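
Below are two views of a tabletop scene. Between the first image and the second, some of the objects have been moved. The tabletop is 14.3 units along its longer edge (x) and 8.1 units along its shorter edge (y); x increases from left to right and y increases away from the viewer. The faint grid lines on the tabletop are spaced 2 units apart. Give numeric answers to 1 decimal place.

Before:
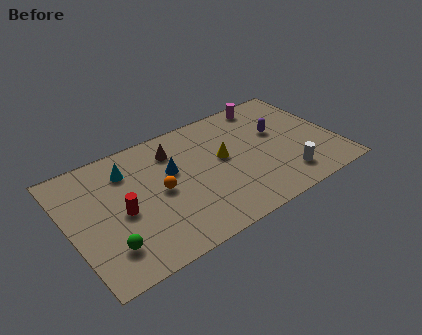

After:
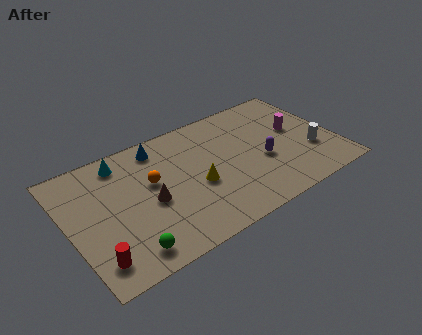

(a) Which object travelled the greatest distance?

the brown cone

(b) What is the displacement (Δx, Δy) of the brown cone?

(-1.7, -2.7)

From the two frames, the brown cone sits at roughly (5.9, 6.3) before and (4.2, 3.6) after.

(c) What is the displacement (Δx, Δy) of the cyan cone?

(-0.2, 0.7)

The cyan cone was at about (3.4, 6.2) and moved to about (3.2, 6.9).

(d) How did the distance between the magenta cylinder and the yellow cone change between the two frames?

+1.8

They were about 4.0 units apart before and 5.8 after — 1.8 units further apart.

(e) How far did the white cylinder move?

2.0

From (11.2, 1.6) to (12.9, 2.7), the white cylinder covered √(1.7² + 1.1²) ≈ 2.0 units.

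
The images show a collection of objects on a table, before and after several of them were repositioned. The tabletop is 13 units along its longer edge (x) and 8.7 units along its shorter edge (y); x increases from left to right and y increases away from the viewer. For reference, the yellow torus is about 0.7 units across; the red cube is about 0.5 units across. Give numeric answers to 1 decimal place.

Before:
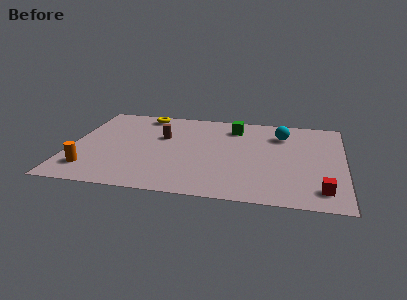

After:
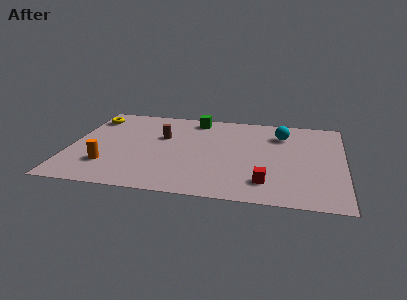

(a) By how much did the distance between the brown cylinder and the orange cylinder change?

-0.9

The distance was about 4.9 in the first image and 4.0 in the second, so they moved 0.9 units closer together.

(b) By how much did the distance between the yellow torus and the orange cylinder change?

-1.5

The distance was about 6.3 in the first image and 4.8 in the second, so they moved 1.5 units closer together.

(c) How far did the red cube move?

2.6

The red cube moved from about (12.0, 1.5) to (9.4, 1.8), a distance of √(2.6² + 0.3²) ≈ 2.6.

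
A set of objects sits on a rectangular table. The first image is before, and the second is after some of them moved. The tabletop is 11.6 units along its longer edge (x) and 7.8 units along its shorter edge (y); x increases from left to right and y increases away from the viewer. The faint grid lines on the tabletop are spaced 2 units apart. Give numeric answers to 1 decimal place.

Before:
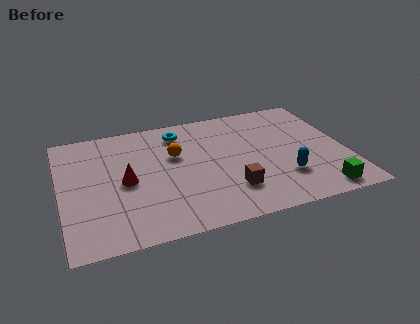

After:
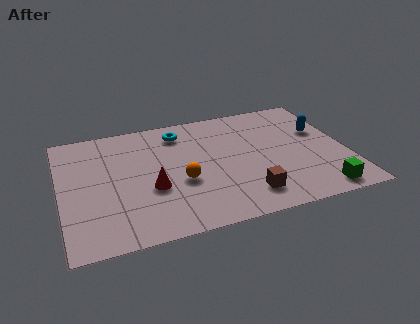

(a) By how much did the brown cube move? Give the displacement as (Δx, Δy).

(0.6, -0.5)

From the two frames, the brown cube sits at roughly (6.7, 2.0) before and (7.3, 1.5) after.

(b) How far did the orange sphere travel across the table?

1.8

The orange sphere was near (4.7, 4.9) before and (4.8, 3.1) after, so it travelled √(0.1² + 1.8²) ≈ 1.8 units.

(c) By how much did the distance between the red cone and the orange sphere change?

-1.2

The distance was about 2.4 in the first image and 1.2 in the second, so they moved 1.2 units closer together.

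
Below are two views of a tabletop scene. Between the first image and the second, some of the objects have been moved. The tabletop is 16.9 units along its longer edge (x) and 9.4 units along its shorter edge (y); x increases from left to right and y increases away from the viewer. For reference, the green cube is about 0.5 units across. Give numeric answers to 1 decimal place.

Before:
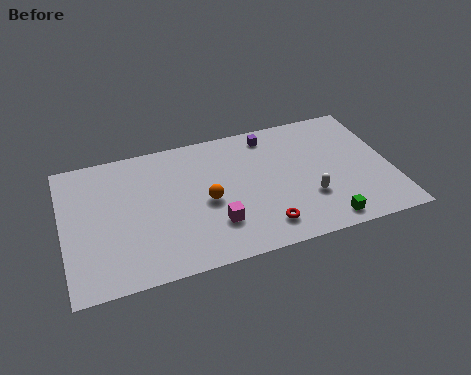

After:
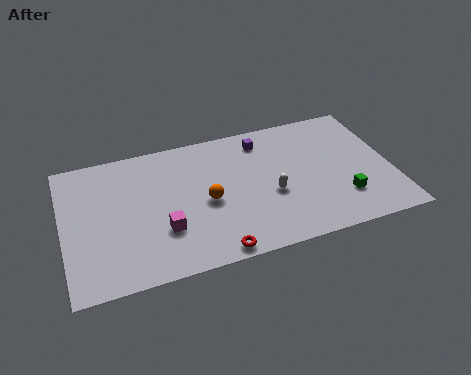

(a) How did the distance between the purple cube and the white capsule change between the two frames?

-1.3

They were about 5.3 units apart before and 4.0 after — 1.3 units closer together.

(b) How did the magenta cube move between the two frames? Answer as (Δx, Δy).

(-2.6, 0.4)

The magenta cube was at about (7.6, 2.6) and moved to about (5.0, 3.0).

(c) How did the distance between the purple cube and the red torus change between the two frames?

+1.2

They were about 6.5 units apart before and 7.7 after — 1.2 units further apart.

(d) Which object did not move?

the orange sphere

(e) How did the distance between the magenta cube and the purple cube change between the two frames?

+0.9

The distance was about 6.4 in the first image and 7.3 in the second, so they moved 0.9 units further apart.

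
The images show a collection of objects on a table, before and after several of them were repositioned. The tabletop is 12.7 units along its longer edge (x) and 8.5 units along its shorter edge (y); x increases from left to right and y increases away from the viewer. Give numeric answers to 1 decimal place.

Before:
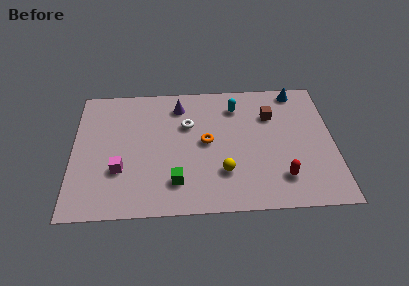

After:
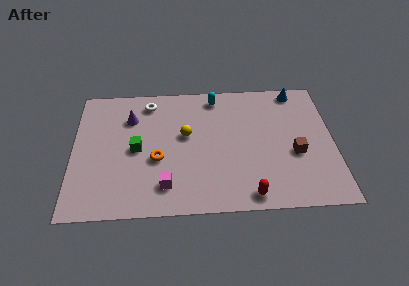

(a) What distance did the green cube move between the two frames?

2.9

The green cube moved from about (5.0, 1.9) to (3.1, 4.1), a distance of √(1.9² + 2.2²) ≈ 2.9.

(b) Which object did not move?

the blue cone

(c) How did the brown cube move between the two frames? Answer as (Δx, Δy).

(1.1, -2.6)

The brown cube started near (9.7, 6.0) and ended near (10.8, 3.4).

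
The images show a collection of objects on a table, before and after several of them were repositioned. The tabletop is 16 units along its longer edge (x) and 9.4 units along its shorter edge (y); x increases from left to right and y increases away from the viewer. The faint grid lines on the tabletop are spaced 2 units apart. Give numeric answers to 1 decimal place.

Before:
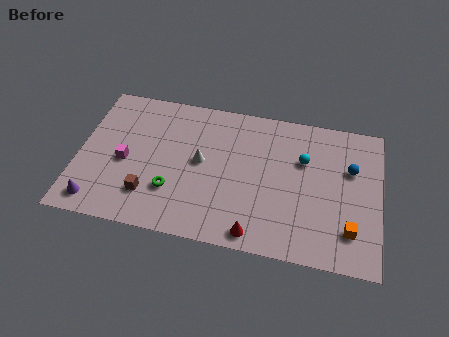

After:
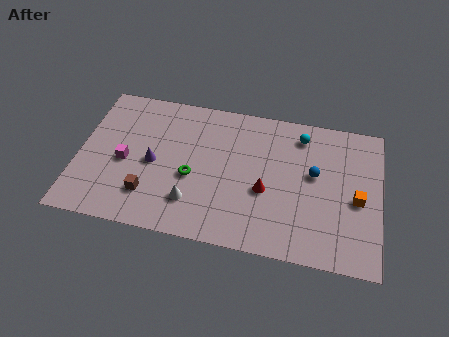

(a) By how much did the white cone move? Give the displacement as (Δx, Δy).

(-0.3, -2.7)

From the two frames, the white cone sits at roughly (6.5, 5.0) before and (6.2, 2.3) after.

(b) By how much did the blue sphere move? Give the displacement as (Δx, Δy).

(-1.9, -0.7)

The blue sphere started near (14.4, 6.1) and ended near (12.5, 5.4).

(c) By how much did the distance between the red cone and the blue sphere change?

-4.0

Before: roughly 7.0 units apart; after: 3.0. That's 4.0 units closer together.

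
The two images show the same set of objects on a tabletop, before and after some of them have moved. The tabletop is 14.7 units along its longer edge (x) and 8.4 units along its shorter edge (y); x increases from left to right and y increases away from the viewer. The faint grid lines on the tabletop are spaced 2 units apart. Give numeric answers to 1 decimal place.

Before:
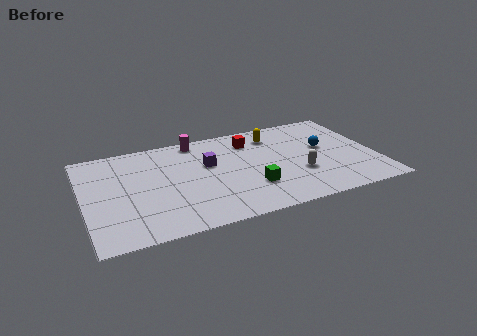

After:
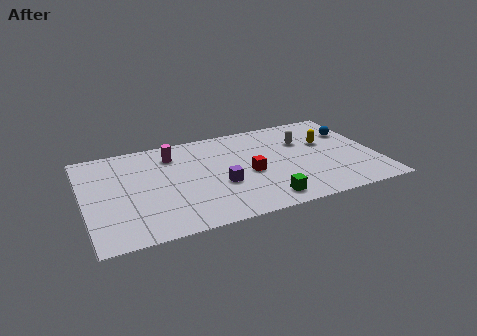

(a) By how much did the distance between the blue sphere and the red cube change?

+1.9

They were about 4.0 units apart before and 5.9 after — 1.9 units further apart.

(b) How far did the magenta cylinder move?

1.6

The magenta cylinder moved from about (5.9, 7.5) to (4.6, 6.6), a distance of √(1.3² + 0.9²) ≈ 1.6.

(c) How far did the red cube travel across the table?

2.9

From (8.6, 6.6) to (8.2, 3.7), the red cube covered √(0.4² + 2.9²) ≈ 2.9 units.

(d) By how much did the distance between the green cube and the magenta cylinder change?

+1.3

They were about 5.5 units apart before and 6.8 after — 1.3 units further apart.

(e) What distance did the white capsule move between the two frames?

2.8

The white capsule moved from about (10.7, 2.9) to (11.2, 5.7), a distance of √(0.5² + 2.8²) ≈ 2.8.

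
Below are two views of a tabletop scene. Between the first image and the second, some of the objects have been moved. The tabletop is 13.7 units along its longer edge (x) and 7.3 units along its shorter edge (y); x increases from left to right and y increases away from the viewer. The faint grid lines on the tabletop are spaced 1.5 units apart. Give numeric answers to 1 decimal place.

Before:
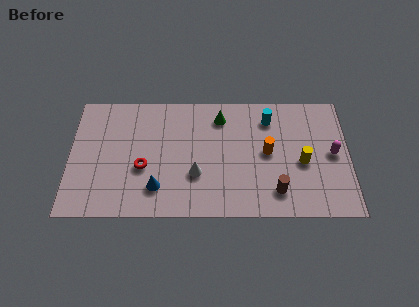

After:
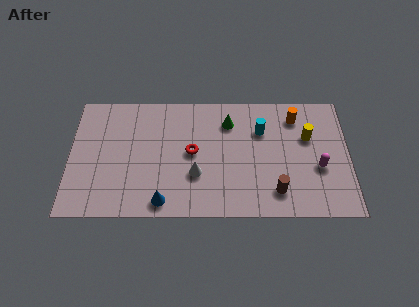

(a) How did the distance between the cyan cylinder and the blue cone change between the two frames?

-0.5

They were about 6.9 units apart before and 6.4 after — 0.5 units closer together.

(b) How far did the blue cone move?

0.9

The blue cone was near (4.3, 1.7) before and (4.6, 0.9) after, so it travelled √(0.3² + 0.8²) ≈ 0.9 units.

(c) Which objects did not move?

the brown cylinder and the white cone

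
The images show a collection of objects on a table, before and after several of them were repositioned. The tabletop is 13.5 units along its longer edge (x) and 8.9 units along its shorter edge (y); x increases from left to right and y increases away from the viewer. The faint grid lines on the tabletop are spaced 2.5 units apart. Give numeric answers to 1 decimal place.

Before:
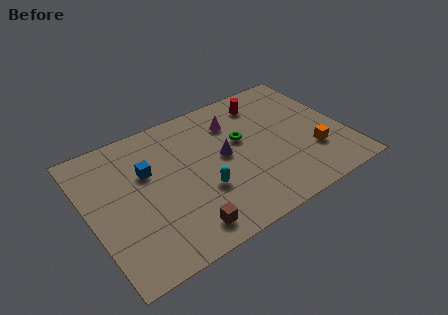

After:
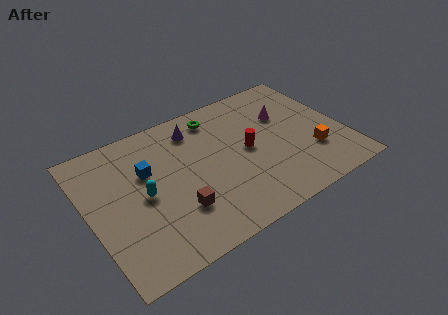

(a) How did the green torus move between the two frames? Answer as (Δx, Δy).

(-1.0, 2.2)

From the two frames, the green torus sits at roughly (8.2, 5.3) before and (7.2, 7.5) after.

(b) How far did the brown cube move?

1.3

The brown cube moved from about (4.4, 1.3) to (4.3, 2.6), a distance of √(0.1² + 1.3²) ≈ 1.3.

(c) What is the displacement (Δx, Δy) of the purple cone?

(-1.1, 2.5)

The purple cone was at about (7.1, 4.7) and moved to about (6.0, 7.2).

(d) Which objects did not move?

the blue cube and the orange cube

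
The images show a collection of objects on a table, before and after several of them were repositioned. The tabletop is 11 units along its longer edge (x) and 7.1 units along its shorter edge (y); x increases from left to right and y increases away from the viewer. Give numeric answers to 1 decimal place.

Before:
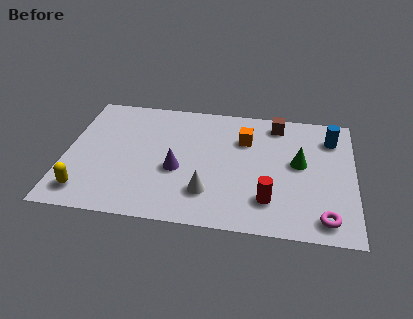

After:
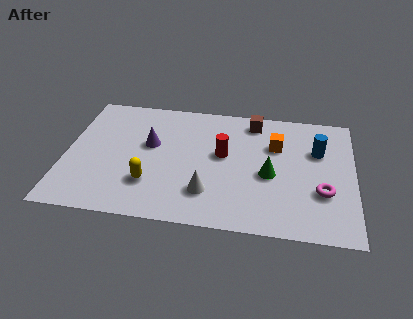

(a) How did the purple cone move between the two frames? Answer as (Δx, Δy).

(-1.1, 1.3)

The purple cone was at about (4.3, 2.9) and moved to about (3.2, 4.2).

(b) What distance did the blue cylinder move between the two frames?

0.9

From (10.1, 5.5) to (9.6, 4.7), the blue cylinder covered √(0.5² + 0.8²) ≈ 0.9 units.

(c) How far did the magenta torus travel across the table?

1.4

The magenta torus moved from about (9.9, 1.0) to (9.8, 2.4), a distance of √(0.1² + 1.4²) ≈ 1.4.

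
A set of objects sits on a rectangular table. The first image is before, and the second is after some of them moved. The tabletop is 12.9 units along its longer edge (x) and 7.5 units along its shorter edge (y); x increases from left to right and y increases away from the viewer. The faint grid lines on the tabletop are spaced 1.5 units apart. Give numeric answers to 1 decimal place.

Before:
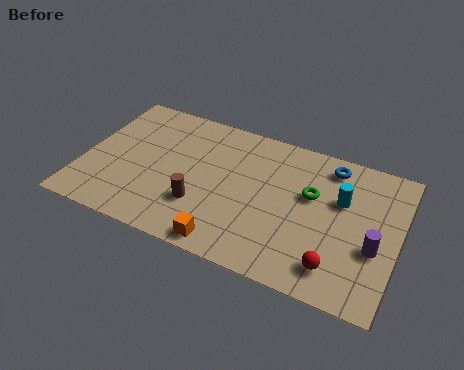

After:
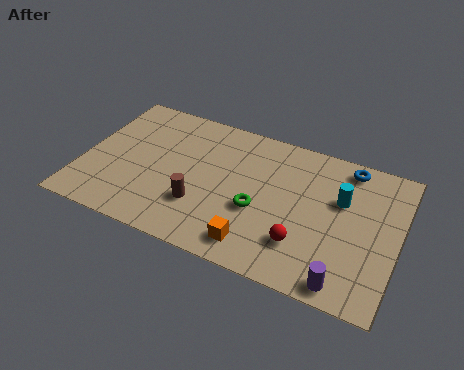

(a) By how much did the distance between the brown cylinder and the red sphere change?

-1.5

Before: roughly 5.7 units apart; after: 4.2. That's 1.5 units closer together.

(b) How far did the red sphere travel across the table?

1.5

From (10.6, 1.4) to (9.2, 2.0), the red sphere covered √(1.4² + 0.6²) ≈ 1.5 units.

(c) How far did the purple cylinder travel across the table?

2.3

The purple cylinder moved from about (12.0, 2.9) to (11.0, 0.8), a distance of √(1.0² + 2.1²) ≈ 2.3.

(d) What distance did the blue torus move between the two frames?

0.7

The blue torus moved from about (9.9, 6.4) to (10.6, 6.6), a distance of √(0.7² + 0.2²) ≈ 0.7.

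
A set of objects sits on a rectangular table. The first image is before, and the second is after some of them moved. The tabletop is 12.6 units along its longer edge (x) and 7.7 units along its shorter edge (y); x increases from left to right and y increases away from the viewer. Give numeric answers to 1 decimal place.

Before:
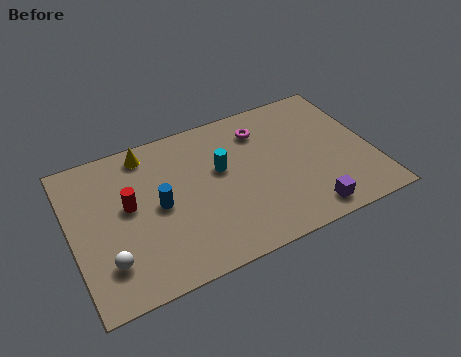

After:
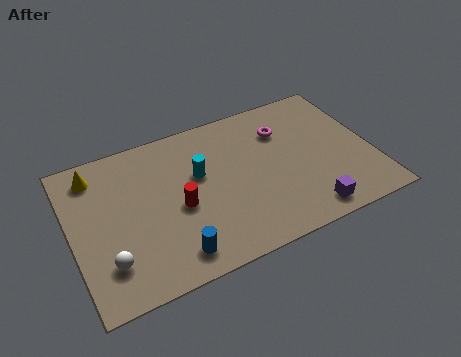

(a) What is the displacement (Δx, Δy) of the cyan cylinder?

(-0.9, 0.1)

From the two frames, the cyan cylinder sits at roughly (6.3, 4.6) before and (5.4, 4.7) after.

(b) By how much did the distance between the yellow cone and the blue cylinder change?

+3.0

Before: roughly 2.9 units apart; after: 5.9. That's 3.0 units further apart.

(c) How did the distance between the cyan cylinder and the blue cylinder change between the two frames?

+1.0

The distance was about 2.8 in the first image and 3.8 in the second, so they moved 1.0 units further apart.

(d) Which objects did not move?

the purple cube and the white sphere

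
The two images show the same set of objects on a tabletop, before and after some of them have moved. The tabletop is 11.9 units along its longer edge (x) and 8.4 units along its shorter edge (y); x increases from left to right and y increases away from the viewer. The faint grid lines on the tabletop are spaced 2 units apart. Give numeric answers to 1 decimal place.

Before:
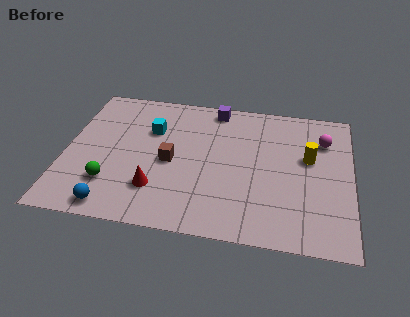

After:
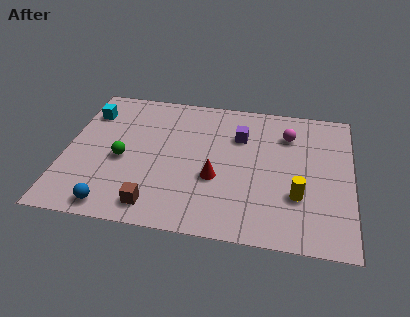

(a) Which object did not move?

the blue sphere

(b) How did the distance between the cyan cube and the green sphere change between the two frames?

-0.7

The distance was about 3.8 in the first image and 3.1 in the second, so they moved 0.7 units closer together.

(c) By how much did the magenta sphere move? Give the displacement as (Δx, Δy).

(-1.5, 0.1)

From the two frames, the magenta sphere sits at roughly (10.7, 6.2) before and (9.2, 6.3) after.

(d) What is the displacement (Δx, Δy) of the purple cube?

(1.1, -1.6)

The purple cube started near (6.1, 7.5) and ended near (7.2, 5.9).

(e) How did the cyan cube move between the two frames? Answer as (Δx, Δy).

(-2.7, 0.7)

The cyan cube started near (3.5, 5.7) and ended near (0.8, 6.4).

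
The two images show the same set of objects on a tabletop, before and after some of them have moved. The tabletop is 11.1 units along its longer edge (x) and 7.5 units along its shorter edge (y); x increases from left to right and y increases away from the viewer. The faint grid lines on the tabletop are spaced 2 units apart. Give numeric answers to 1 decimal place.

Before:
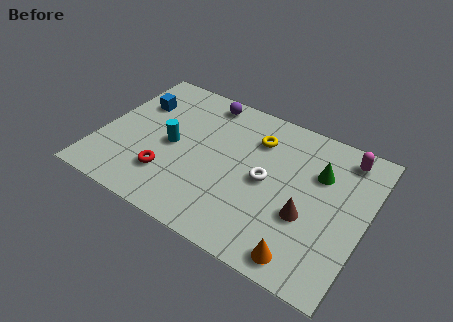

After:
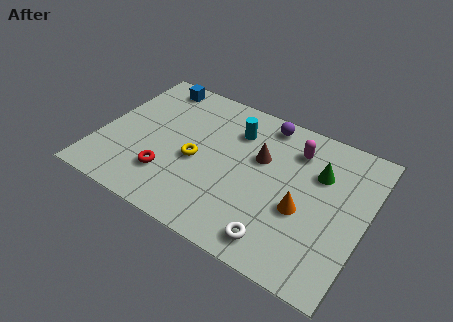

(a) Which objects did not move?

the red torus and the green cone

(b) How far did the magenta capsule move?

2.1

The magenta capsule was near (9.9, 6.4) before and (7.9, 5.8) after, so it travelled √(2.0² + 0.6²) ≈ 2.1 units.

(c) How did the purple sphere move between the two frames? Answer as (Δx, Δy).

(2.6, 0.0)

From the two frames, the purple sphere sits at roughly (3.9, 6.6) before and (6.5, 6.6) after.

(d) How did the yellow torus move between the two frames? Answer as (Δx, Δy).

(-2.2, -2.3)

From the two frames, the yellow torus sits at roughly (6.3, 5.6) before and (4.1, 3.3) after.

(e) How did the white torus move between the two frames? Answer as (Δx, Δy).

(0.9, -2.6)

From the two frames, the white torus sits at roughly (7.0, 3.7) before and (7.9, 1.1) after.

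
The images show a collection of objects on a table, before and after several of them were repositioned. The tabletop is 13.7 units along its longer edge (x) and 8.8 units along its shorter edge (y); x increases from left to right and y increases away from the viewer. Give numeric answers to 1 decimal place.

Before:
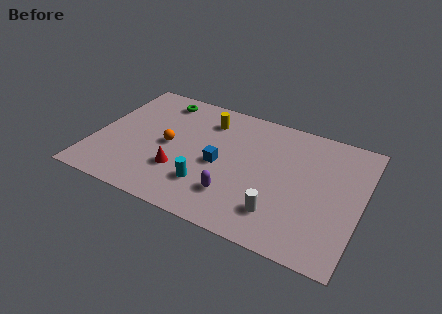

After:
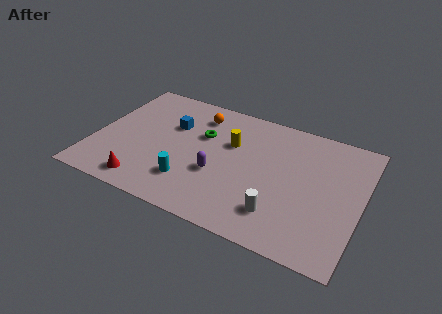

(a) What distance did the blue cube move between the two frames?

3.2

The blue cube was near (6.5, 4.0) before and (3.8, 5.8) after, so it travelled √(2.7² + 1.8²) ≈ 3.2 units.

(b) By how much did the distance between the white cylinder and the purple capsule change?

+1.2

The distance was about 2.3 in the first image and 3.5 in the second, so they moved 1.2 units further apart.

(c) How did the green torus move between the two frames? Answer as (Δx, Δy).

(2.5, -1.8)

The green torus was at about (2.9, 7.5) and moved to about (5.4, 5.7).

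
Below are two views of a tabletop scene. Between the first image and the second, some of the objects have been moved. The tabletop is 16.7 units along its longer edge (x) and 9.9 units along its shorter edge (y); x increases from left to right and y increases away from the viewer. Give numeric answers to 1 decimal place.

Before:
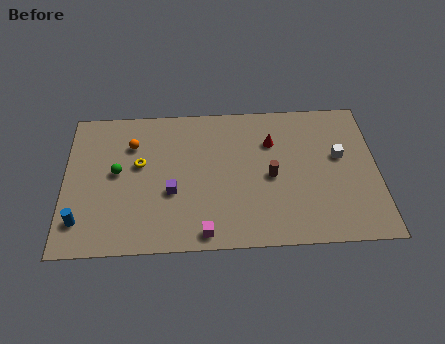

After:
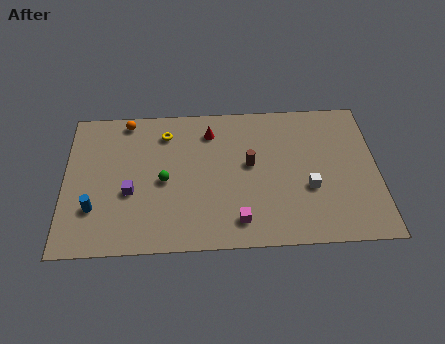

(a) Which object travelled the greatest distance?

the red cone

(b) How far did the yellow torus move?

2.5

From (4.0, 5.8) to (5.4, 7.9), the yellow torus covered √(1.4² + 2.1²) ≈ 2.5 units.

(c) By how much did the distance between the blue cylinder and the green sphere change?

+0.4

Before: roughly 3.7 units apart; after: 4.1. That's 0.4 units further apart.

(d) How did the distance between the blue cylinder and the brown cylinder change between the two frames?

-1.7

They were about 10.4 units apart before and 8.7 after — 1.7 units closer together.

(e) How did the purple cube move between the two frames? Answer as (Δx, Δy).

(-2.2, 0.1)

From the two frames, the purple cube sits at roughly (5.7, 3.8) before and (3.5, 3.9) after.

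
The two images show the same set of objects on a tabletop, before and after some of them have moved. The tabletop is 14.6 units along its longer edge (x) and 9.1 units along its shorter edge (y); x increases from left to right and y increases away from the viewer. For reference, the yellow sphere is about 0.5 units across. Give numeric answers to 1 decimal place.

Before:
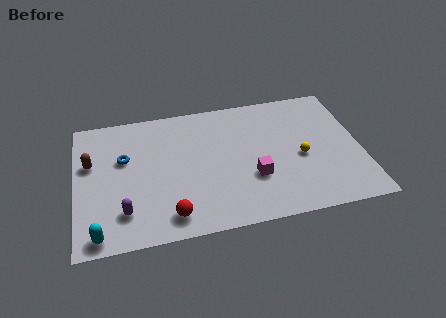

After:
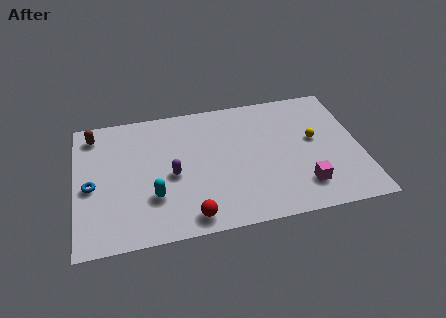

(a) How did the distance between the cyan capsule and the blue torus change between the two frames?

-1.6

They were about 5.0 units apart before and 3.4 after — 1.6 units closer together.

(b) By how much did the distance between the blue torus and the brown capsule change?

+1.9

They were about 1.7 units apart before and 3.6 after — 1.9 units further apart.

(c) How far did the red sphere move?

1.0

From (4.7, 1.4) to (5.7, 1.1), the red sphere covered √(1.0² + 0.3²) ≈ 1.0 units.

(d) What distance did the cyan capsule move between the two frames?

3.4

The cyan capsule moved from about (1.1, 0.9) to (3.9, 2.8), a distance of √(2.8² + 1.9²) ≈ 3.4.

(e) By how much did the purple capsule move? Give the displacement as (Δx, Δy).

(2.5, 2.0)

From the two frames, the purple capsule sits at roughly (2.4, 2.1) before and (4.9, 4.1) after.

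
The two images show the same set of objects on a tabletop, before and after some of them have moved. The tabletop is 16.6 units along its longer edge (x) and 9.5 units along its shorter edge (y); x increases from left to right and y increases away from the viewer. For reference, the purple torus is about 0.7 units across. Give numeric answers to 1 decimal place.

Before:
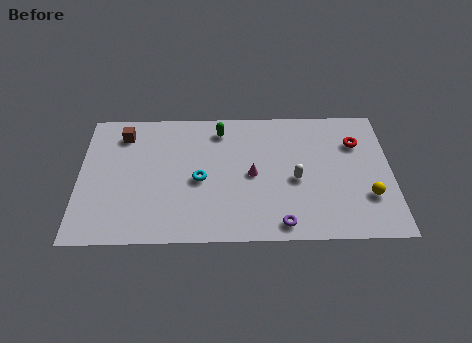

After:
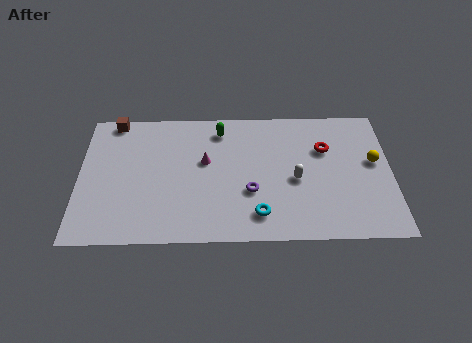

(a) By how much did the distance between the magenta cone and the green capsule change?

-1.3

They were about 3.7 units apart before and 2.4 after — 1.3 units closer together.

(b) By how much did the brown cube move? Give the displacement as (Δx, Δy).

(-0.5, 1.0)

The brown cube started near (2.3, 7.7) and ended near (1.8, 8.7).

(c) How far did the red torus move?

1.7

From (14.8, 6.8) to (13.1, 6.4), the red torus covered √(1.7² + 0.4²) ≈ 1.7 units.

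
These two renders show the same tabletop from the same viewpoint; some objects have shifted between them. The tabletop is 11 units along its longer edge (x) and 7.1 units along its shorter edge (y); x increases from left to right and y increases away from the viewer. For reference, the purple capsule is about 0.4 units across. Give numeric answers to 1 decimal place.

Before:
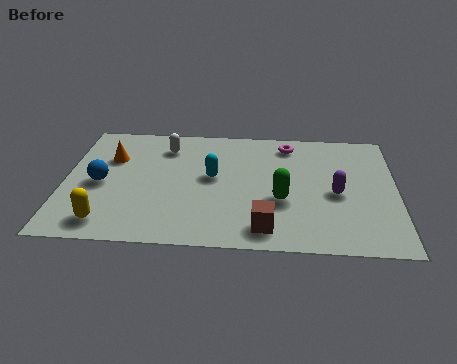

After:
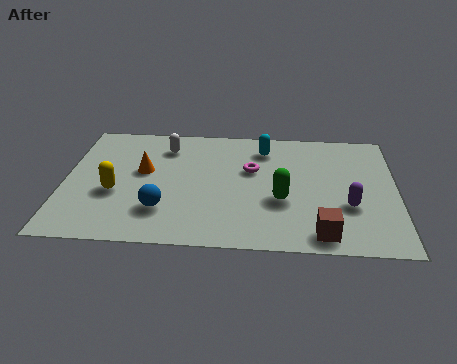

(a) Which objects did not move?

the green capsule and the white capsule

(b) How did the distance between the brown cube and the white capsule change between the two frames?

+1.4

The distance was about 5.6 in the first image and 7.0 in the second, so they moved 1.4 units further apart.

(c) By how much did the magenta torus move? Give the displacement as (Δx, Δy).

(-1.2, -1.6)

The magenta torus started near (7.4, 6.0) and ended near (6.2, 4.4).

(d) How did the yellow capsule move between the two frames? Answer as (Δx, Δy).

(0.2, 1.7)

From the two frames, the yellow capsule sits at roughly (1.5, 1.1) before and (1.7, 2.8) after.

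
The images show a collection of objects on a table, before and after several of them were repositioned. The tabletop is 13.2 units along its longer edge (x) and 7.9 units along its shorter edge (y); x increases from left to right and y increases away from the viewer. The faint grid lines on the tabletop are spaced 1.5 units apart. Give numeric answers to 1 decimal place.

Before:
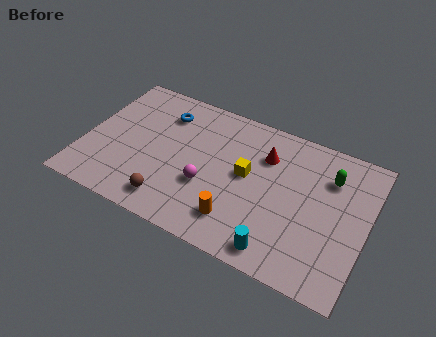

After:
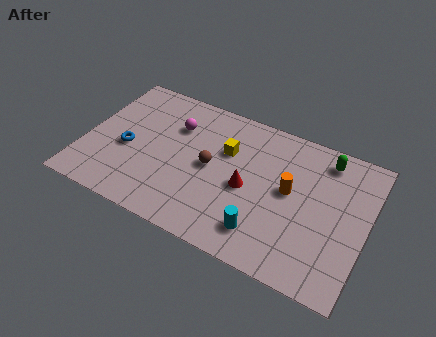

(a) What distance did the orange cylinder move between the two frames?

3.3

From (7.5, 1.7) to (9.6, 4.3), the orange cylinder covered √(2.1² + 2.6²) ≈ 3.3 units.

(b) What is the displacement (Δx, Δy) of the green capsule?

(-0.3, 0.9)

The green capsule started near (11.3, 5.8) and ended near (11.0, 6.7).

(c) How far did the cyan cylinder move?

1.0

The cyan cylinder was near (9.5, 1.0) before and (8.7, 1.6) after, so it travelled √(0.8² + 0.6²) ≈ 1.0 units.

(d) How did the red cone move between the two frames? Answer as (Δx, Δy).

(-0.6, -2.1)

From the two frames, the red cone sits at roughly (8.3, 5.7) before and (7.7, 3.6) after.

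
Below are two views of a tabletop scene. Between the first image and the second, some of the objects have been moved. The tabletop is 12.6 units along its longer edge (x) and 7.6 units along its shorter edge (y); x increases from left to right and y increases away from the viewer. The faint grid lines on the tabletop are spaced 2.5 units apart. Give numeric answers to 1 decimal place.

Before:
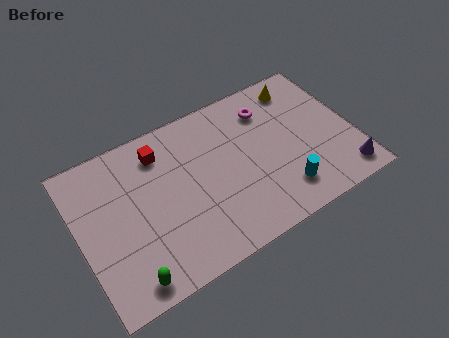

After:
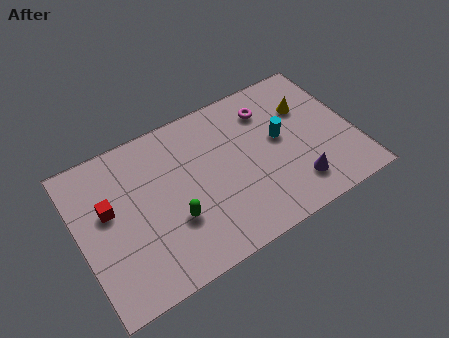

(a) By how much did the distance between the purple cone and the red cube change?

-0.6

Before: roughly 9.3 units apart; after: 8.7. That's 0.6 units closer together.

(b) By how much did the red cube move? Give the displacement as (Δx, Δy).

(-2.6, -1.6)

From the two frames, the red cube sits at roughly (4.0, 6.1) before and (1.4, 4.5) after.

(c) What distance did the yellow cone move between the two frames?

1.2

The yellow cone moved from about (10.6, 6.4) to (10.7, 5.2), a distance of √(0.1² + 1.2²) ≈ 1.2.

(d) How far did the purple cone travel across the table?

2.3

From (11.8, 1.1) to (9.6, 1.6), the purple cone covered √(2.2² + 0.5²) ≈ 2.3 units.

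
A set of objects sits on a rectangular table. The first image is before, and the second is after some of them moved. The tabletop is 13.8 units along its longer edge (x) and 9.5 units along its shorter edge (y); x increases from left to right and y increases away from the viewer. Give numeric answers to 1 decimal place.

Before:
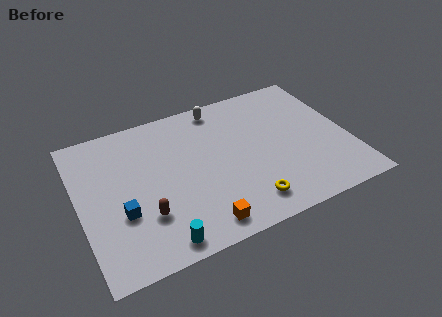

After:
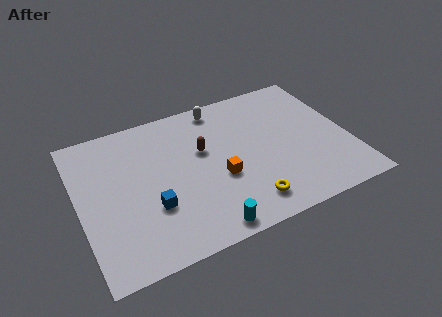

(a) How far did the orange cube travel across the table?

2.8

The orange cube moved from about (5.7, 1.2) to (7.0, 3.7), a distance of √(1.3² + 2.5²) ≈ 2.8.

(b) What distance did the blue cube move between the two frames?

1.5

The blue cube was near (2.0, 3.4) before and (3.5, 3.2) after, so it travelled √(1.5² + 0.2²) ≈ 1.5 units.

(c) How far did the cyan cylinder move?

2.3

The cyan cylinder moved from about (3.6, 1.0) to (5.9, 0.9), a distance of √(2.3² + 0.1²) ≈ 2.3.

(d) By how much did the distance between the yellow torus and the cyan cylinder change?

-2.2

They were about 4.5 units apart before and 2.3 after — 2.2 units closer together.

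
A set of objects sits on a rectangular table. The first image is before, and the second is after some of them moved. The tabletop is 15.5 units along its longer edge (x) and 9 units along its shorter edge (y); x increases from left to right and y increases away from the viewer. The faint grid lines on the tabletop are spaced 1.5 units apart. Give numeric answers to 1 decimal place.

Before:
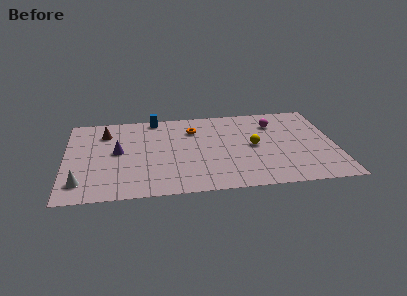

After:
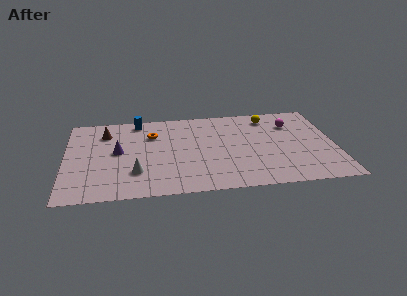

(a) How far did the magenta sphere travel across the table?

1.0

From (12.1, 6.8) to (13.1, 6.6), the magenta sphere covered √(1.0² + 0.2²) ≈ 1.0 units.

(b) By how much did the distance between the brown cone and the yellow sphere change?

+0.7

Before: roughly 8.8 units apart; after: 9.5. That's 0.7 units further apart.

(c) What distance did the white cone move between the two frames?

3.2

The white cone moved from about (0.9, 1.8) to (4.0, 2.5), a distance of √(3.1² + 0.7²) ≈ 3.2.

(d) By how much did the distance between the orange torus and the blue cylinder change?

-0.9

The distance was about 2.7 in the first image and 1.8 in the second, so they moved 0.9 units closer together.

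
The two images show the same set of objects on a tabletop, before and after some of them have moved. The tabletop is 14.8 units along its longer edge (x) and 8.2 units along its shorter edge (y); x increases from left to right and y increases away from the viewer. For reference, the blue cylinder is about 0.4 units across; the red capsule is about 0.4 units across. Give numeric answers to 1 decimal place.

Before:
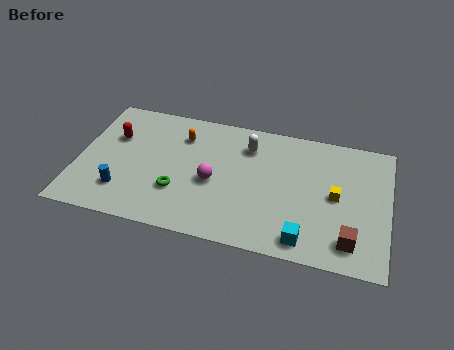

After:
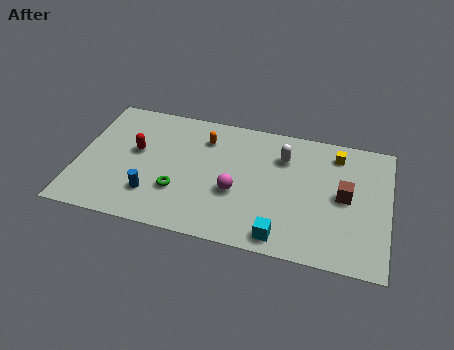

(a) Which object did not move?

the green torus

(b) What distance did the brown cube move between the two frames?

2.7

The brown cube moved from about (13.1, 1.5) to (12.7, 4.2), a distance of √(0.4² + 2.7²) ≈ 2.7.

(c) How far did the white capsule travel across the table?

1.7

The white capsule was near (8.0, 6.3) before and (9.7, 6.0) after, so it travelled √(1.7² + 0.3²) ≈ 1.7 units.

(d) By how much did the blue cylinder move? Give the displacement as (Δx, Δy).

(1.4, 0.1)

From the two frames, the blue cylinder sits at roughly (2.3, 2.0) before and (3.7, 2.1) after.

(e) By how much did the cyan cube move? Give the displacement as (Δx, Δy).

(-1.1, -0.1)

The cyan cube started near (11.0, 1.1) and ended near (9.9, 1.0).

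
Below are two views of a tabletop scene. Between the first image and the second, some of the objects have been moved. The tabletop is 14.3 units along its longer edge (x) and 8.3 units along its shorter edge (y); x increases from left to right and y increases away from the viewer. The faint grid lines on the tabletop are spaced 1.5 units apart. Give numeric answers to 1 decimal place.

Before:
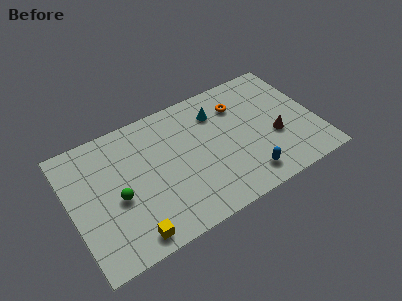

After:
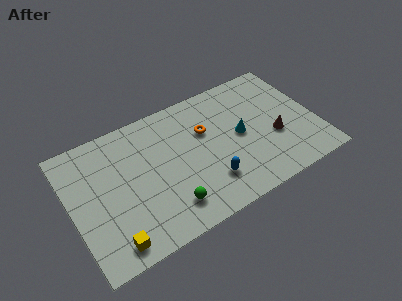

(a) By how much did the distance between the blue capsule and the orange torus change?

-1.5

Before: roughly 4.8 units apart; after: 3.3. That's 1.5 units closer together.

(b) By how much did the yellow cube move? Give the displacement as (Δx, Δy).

(-1.1, 0.1)

The yellow cube was at about (3.0, 1.0) and moved to about (1.9, 1.1).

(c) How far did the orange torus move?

2.2

The orange torus was near (10.1, 6.2) before and (8.0, 5.4) after, so it travelled √(2.1² + 0.8²) ≈ 2.2 units.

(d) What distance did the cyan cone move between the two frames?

2.4

From (8.8, 6.3) to (9.9, 4.2), the cyan cone covered √(1.1² + 2.1²) ≈ 2.4 units.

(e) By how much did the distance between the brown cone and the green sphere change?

-2.5

They were about 9.2 units apart before and 6.7 after — 2.5 units closer together.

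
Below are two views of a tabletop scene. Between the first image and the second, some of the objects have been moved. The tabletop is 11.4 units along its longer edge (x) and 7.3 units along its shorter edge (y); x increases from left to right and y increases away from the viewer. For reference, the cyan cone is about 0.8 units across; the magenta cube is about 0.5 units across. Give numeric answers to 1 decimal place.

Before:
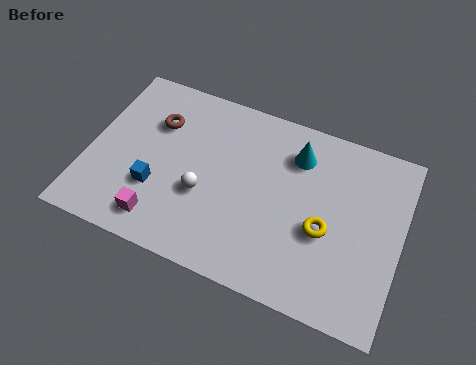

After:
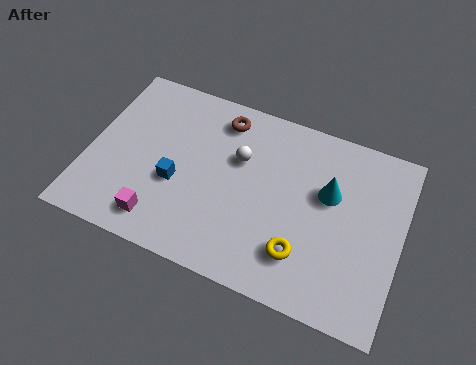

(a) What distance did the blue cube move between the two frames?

0.9

The blue cube moved from about (2.6, 2.4) to (3.3, 2.9), a distance of √(0.7² + 0.5²) ≈ 0.9.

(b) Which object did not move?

the magenta cube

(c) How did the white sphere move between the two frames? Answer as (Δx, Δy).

(1.1, 1.9)

The white sphere started near (4.3, 2.8) and ended near (5.4, 4.7).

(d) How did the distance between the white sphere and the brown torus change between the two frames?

-1.4

Before: roughly 3.0 units apart; after: 1.6. That's 1.4 units closer together.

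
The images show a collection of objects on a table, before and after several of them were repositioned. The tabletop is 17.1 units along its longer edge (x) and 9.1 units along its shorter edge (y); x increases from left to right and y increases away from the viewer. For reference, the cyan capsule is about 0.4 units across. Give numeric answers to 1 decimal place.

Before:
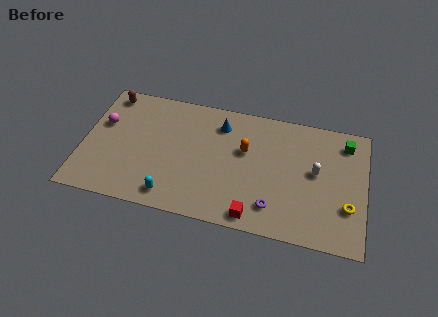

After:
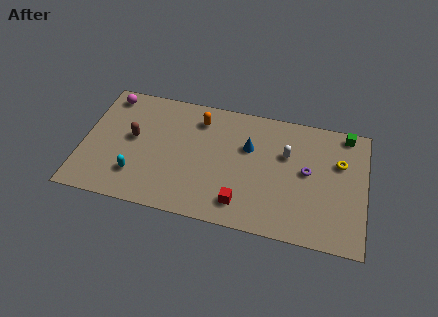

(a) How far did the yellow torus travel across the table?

3.2

The yellow torus was near (16.1, 2.9) before and (15.5, 6.0) after, so it travelled √(0.6² + 3.1²) ≈ 3.2 units.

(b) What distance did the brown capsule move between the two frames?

3.4

The brown capsule moved from about (1.3, 8.0) to (3.0, 5.0), a distance of √(1.7² + 3.0²) ≈ 3.4.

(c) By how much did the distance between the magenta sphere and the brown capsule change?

+1.1

The distance was about 2.3 in the first image and 3.4 in the second, so they moved 1.1 units further apart.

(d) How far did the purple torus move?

3.6

The purple torus moved from about (11.7, 1.9) to (13.6, 4.9), a distance of √(1.9² + 3.0²) ≈ 3.6.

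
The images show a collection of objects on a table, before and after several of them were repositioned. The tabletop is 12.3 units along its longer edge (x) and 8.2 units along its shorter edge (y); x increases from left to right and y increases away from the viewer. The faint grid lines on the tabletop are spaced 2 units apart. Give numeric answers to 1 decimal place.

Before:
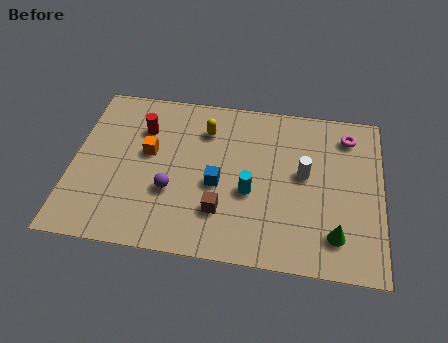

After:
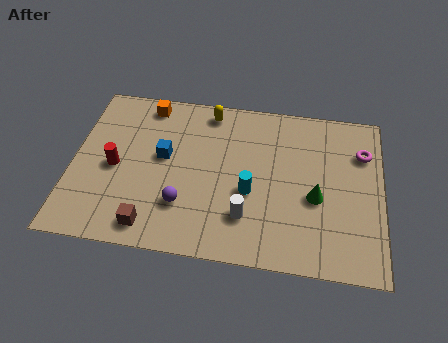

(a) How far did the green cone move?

1.9

The green cone moved from about (10.5, 1.7) to (9.7, 3.4), a distance of √(0.8² + 1.7²) ≈ 1.9.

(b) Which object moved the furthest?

the white cylinder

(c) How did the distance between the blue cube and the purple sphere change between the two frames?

+0.6

They were about 1.9 units apart before and 2.5 after — 0.6 units further apart.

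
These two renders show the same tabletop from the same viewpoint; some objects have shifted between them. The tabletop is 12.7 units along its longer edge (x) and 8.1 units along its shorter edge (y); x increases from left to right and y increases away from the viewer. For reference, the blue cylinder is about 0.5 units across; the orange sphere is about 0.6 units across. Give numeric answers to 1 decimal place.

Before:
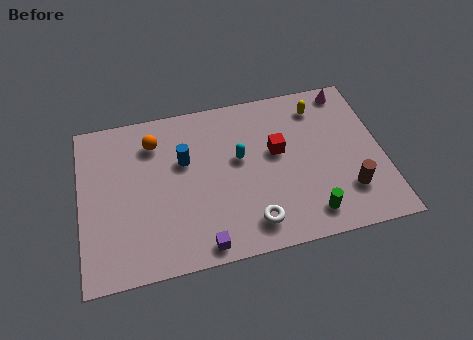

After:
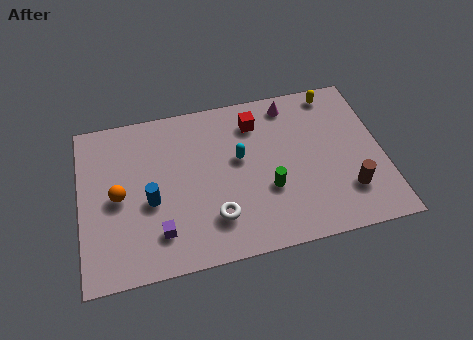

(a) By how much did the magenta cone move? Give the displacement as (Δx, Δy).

(-2.5, -0.2)

The magenta cone started near (11.5, 7.2) and ended near (9.0, 7.0).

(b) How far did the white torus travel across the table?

1.6

The white torus moved from about (7.0, 1.4) to (5.5, 2.0), a distance of √(1.5² + 0.6²) ≈ 1.6.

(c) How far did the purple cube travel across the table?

2.0

The purple cube was near (4.9, 0.8) before and (3.2, 1.8) after, so it travelled √(1.7² + 1.0²) ≈ 2.0 units.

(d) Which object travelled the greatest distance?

the orange sphere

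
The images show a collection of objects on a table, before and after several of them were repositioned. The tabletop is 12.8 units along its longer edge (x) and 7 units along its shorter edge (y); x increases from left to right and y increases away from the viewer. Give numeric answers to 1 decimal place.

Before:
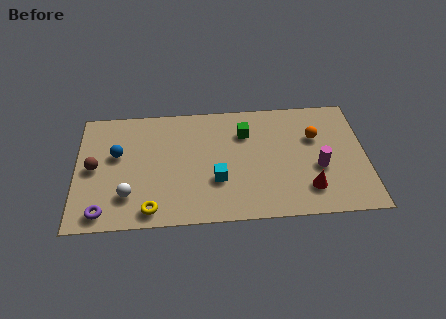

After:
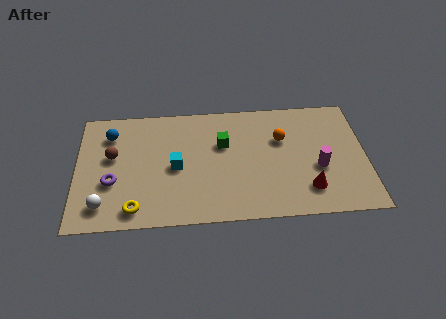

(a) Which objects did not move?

the red cone and the magenta cylinder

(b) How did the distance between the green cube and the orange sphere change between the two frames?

-0.5

The distance was about 3.1 in the first image and 2.6 in the second, so they moved 0.5 units closer together.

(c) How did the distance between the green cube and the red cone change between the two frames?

+0.3

The distance was about 4.4 in the first image and 4.7 in the second, so they moved 0.3 units further apart.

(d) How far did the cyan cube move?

2.0

From (6.2, 2.4) to (4.4, 3.3), the cyan cube covered √(1.8² + 0.9²) ≈ 2.0 units.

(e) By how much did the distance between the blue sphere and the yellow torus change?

+0.9

Before: roughly 3.6 units apart; after: 4.5. That's 0.9 units further apart.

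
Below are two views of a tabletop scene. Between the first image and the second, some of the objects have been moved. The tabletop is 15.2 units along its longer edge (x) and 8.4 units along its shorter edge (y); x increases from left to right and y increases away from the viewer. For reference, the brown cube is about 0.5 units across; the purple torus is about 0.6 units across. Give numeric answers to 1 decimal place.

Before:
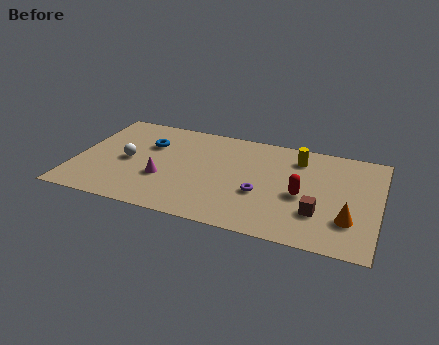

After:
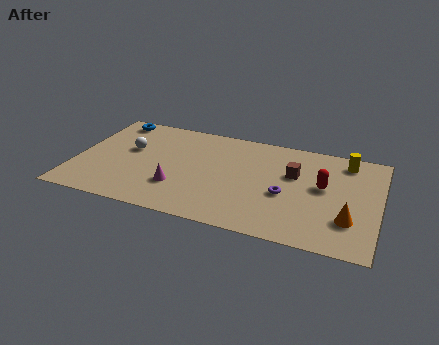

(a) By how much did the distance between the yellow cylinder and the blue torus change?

+4.3

They were about 7.6 units apart before and 11.9 after — 4.3 units further apart.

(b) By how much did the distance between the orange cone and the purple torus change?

-1.1

The distance was about 4.5 in the first image and 3.4 in the second, so they moved 1.1 units closer together.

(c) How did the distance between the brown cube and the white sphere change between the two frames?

-1.5

Before: roughly 9.8 units apart; after: 8.3. That's 1.5 units closer together.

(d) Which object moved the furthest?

the brown cube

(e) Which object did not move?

the orange cone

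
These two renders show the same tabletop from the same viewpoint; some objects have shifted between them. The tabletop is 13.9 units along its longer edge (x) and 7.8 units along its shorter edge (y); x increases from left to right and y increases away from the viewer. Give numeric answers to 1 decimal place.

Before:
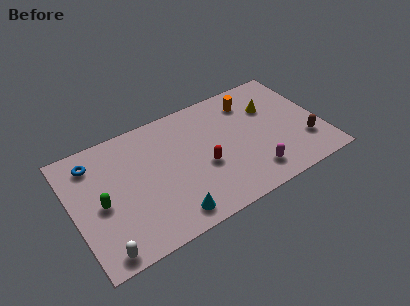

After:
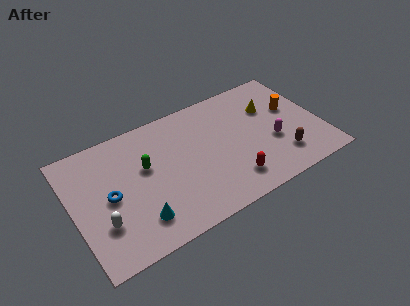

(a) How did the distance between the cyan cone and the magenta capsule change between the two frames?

+3.2

The distance was about 4.7 in the first image and 7.9 in the second, so they moved 3.2 units further apart.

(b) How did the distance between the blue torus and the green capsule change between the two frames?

-0.4

The distance was about 2.7 in the first image and 2.3 in the second, so they moved 0.4 units closer together.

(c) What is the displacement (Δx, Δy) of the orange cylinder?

(2.2, -1.5)

The orange cylinder was at about (10.3, 6.2) and moved to about (12.5, 4.7).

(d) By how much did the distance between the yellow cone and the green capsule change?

-2.7

Before: roughly 9.9 units apart; after: 7.2. That's 2.7 units closer together.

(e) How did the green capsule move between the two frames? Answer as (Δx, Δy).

(2.6, 1.1)

The green capsule was at about (1.5, 3.6) and moved to about (4.1, 4.7).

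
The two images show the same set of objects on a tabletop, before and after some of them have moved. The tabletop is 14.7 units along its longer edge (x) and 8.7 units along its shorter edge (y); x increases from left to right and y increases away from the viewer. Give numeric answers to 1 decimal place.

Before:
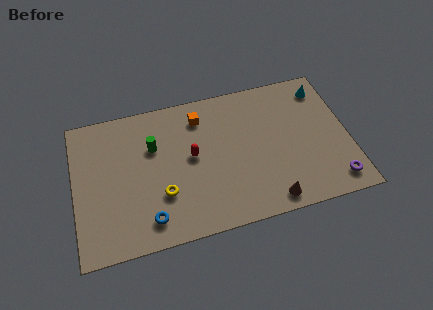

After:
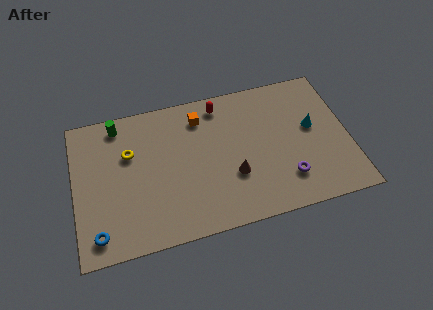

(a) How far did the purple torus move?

2.6

From (13.7, 1.3) to (11.2, 2.1), the purple torus covered √(2.5² + 0.8²) ≈ 2.6 units.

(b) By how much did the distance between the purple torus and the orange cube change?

-2.4

They were about 8.9 units apart before and 6.5 after — 2.4 units closer together.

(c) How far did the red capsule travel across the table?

3.3

From (6.3, 4.7) to (8.0, 7.5), the red capsule covered √(1.7² + 2.8²) ≈ 3.3 units.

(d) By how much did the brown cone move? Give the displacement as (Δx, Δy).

(-1.8, 2.0)

The brown cone started near (10.2, 1.0) and ended near (8.4, 3.0).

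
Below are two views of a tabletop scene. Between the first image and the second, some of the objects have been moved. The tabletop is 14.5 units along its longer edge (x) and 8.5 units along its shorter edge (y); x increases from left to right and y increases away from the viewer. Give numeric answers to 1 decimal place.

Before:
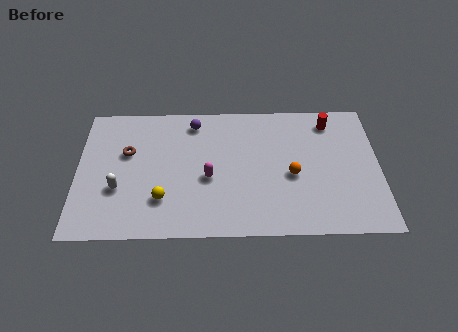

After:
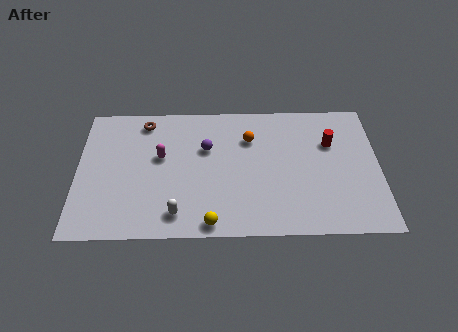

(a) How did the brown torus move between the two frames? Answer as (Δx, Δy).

(0.8, 2.0)

The brown torus was at about (2.4, 5.3) and moved to about (3.2, 7.3).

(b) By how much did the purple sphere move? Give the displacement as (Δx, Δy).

(0.6, -1.7)

From the two frames, the purple sphere sits at roughly (5.6, 7.2) before and (6.2, 5.5) after.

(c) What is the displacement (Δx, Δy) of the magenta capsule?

(-2.3, 1.4)

The magenta capsule was at about (6.3, 3.6) and moved to about (4.0, 5.0).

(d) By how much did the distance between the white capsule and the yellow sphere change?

-0.5

Before: roughly 2.2 units apart; after: 1.7. That's 0.5 units closer together.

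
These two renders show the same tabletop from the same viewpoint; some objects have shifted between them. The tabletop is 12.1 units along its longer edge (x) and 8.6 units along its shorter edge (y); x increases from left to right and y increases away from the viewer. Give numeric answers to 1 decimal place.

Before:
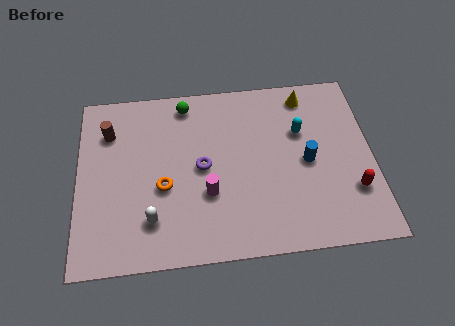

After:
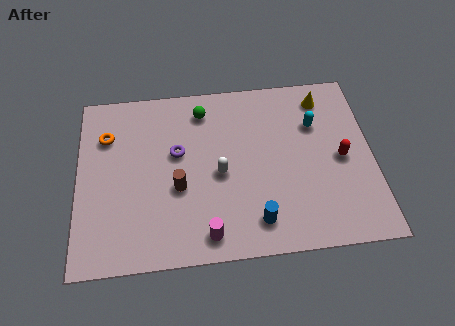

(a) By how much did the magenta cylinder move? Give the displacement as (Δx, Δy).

(-0.1, -1.9)

The magenta cylinder started near (5.3, 3.0) and ended near (5.2, 1.1).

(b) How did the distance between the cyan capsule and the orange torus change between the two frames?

+2.5

The distance was about 6.1 in the first image and 8.6 in the second, so they moved 2.5 units further apart.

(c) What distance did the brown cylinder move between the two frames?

4.1

The brown cylinder moved from about (1.3, 6.4) to (4.1, 3.4), a distance of √(2.8² + 3.0²) ≈ 4.1.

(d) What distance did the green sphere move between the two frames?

0.8

The green sphere moved from about (4.5, 7.5) to (5.2, 7.1), a distance of √(0.7² + 0.4²) ≈ 0.8.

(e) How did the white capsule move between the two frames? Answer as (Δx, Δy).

(2.8, 1.9)

From the two frames, the white capsule sits at roughly (3.0, 2.0) before and (5.8, 3.9) after.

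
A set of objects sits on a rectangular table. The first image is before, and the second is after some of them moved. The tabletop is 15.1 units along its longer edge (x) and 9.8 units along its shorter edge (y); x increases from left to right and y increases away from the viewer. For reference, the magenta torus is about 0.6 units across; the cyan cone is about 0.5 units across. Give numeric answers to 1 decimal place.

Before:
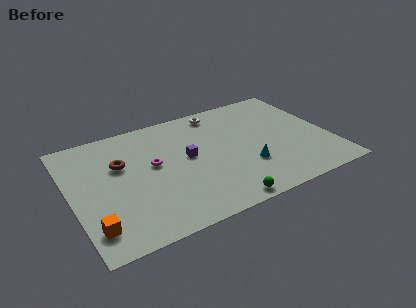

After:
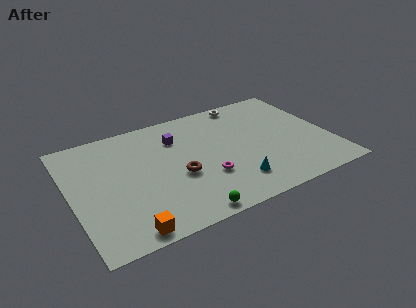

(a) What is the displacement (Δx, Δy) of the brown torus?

(3.1, -2.3)

The brown torus was at about (3.0, 6.3) and moved to about (6.1, 4.0).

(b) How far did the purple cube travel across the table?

1.9

From (6.8, 5.3) to (6.4, 7.2), the purple cube covered √(0.4² + 1.9²) ≈ 1.9 units.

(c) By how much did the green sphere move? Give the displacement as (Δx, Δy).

(-2.0, 0.0)

The green sphere started near (8.1, 0.8) and ended near (6.1, 0.8).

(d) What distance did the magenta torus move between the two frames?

3.6

The magenta torus moved from about (4.8, 5.5) to (7.6, 3.2), a distance of √(2.8² + 2.3²) ≈ 3.6.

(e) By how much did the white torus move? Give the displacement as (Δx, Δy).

(1.7, 0.3)

The white torus started near (9.1, 8.6) and ended near (10.8, 8.9).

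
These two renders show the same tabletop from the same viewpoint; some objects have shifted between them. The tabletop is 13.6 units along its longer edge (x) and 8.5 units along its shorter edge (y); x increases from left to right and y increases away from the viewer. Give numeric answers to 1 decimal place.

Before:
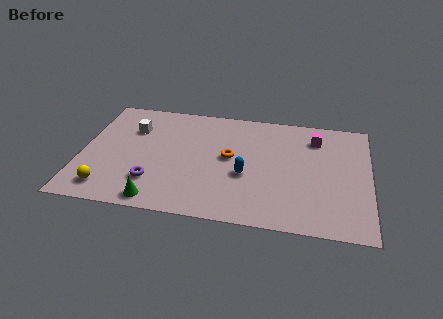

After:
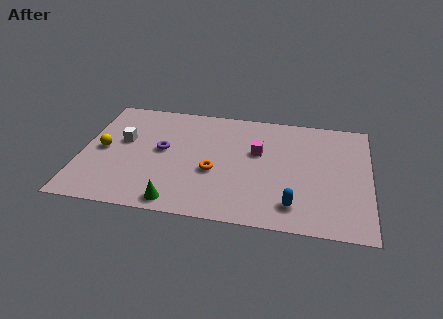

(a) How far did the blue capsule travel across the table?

2.9

The blue capsule was near (7.8, 3.4) before and (10.1, 1.6) after, so it travelled √(2.3² + 1.8²) ≈ 2.9 units.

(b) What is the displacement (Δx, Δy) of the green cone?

(0.9, 0.0)

The green cone started near (3.8, 0.9) and ended near (4.7, 0.9).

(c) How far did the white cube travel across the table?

1.1

The white cube moved from about (2.3, 6.0) to (1.9, 5.0), a distance of √(0.4² + 1.0²) ≈ 1.1.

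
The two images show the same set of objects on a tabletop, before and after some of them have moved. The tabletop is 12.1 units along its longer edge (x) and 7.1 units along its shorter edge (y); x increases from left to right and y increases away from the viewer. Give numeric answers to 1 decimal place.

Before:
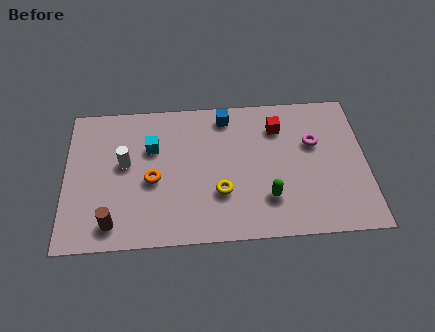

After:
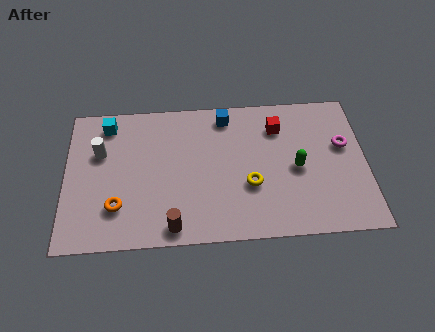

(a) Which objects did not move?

the red cube and the blue cube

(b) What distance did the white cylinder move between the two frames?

1.2

The white cylinder was near (2.4, 4.0) before and (1.4, 4.6) after, so it travelled √(1.0² + 0.6²) ≈ 1.2 units.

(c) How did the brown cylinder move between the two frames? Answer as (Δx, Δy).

(2.4, -0.3)

The brown cylinder started near (1.9, 1.1) and ended near (4.3, 0.8).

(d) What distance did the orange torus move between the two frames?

1.8

From (3.5, 3.1) to (2.1, 1.9), the orange torus covered √(1.4² + 1.2²) ≈ 1.8 units.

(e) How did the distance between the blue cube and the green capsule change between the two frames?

-0.5

Before: roughly 4.5 units apart; after: 4.0. That's 0.5 units closer together.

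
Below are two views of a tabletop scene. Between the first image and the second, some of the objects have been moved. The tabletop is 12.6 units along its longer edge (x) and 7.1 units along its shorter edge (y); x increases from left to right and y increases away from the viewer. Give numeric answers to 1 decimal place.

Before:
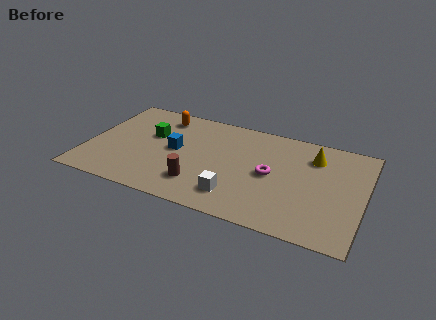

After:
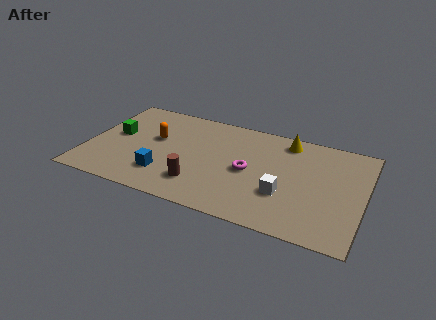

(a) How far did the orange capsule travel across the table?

1.7

From (3.1, 5.9) to (3.0, 4.2), the orange capsule covered √(0.1² + 1.7²) ≈ 1.7 units.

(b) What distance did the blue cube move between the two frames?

1.9

From (4.0, 3.7) to (3.7, 1.8), the blue cube covered √(0.3² + 1.9²) ≈ 1.9 units.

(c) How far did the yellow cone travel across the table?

1.5

From (10.2, 5.4) to (8.9, 6.1), the yellow cone covered √(1.3² + 0.7²) ≈ 1.5 units.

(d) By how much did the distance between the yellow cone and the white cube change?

-1.3

Before: roughly 5.0 units apart; after: 3.7. That's 1.3 units closer together.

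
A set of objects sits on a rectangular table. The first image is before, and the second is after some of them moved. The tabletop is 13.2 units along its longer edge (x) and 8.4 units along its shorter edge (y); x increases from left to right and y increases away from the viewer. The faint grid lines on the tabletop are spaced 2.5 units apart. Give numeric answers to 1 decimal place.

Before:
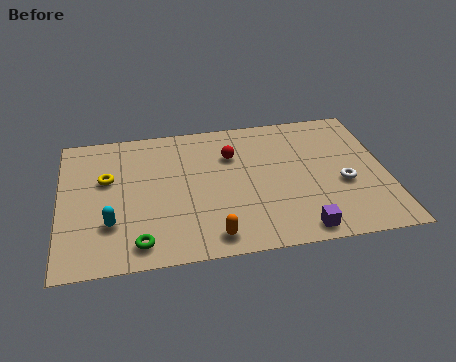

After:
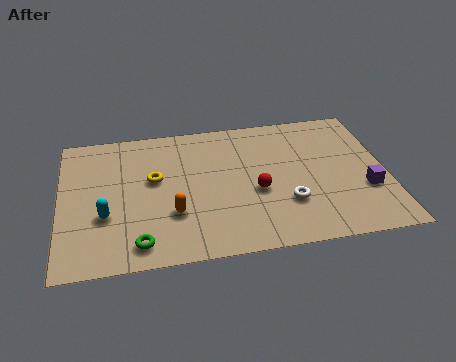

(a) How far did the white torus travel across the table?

2.4

The white torus moved from about (11.4, 3.4) to (9.1, 2.6), a distance of √(2.3² + 0.8²) ≈ 2.4.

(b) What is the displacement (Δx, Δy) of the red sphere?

(0.9, -2.4)

The red sphere was at about (7.0, 5.9) and moved to about (7.9, 3.5).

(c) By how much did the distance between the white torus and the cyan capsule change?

-2.1

They were about 9.4 units apart before and 7.3 after — 2.1 units closer together.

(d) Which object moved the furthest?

the purple cube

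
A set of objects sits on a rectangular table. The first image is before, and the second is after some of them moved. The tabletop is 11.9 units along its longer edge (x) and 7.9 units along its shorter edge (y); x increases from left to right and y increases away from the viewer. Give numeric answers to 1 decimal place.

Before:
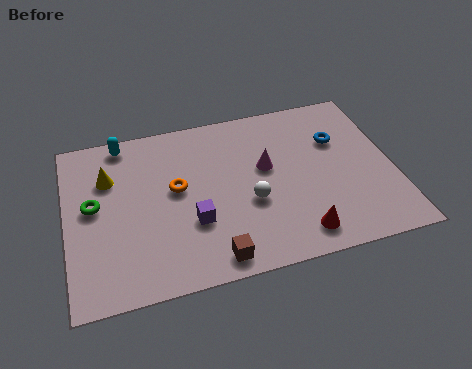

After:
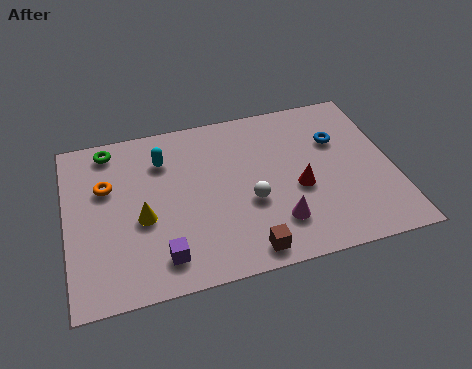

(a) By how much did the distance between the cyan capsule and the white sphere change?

-1.8

Before: roughly 5.9 units apart; after: 4.1. That's 1.8 units closer together.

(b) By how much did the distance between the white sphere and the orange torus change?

+2.6

They were about 2.9 units apart before and 5.5 after — 2.6 units further apart.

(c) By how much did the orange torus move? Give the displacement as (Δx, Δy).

(-2.5, 0.7)

From the two frames, the orange torus sits at roughly (4.0, 4.4) before and (1.5, 5.1) after.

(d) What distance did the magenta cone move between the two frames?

2.7

The magenta cone moved from about (7.3, 4.6) to (7.5, 1.9), a distance of √(0.2² + 2.7²) ≈ 2.7.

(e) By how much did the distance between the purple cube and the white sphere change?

+1.6

They were about 2.1 units apart before and 3.7 after — 1.6 units further apart.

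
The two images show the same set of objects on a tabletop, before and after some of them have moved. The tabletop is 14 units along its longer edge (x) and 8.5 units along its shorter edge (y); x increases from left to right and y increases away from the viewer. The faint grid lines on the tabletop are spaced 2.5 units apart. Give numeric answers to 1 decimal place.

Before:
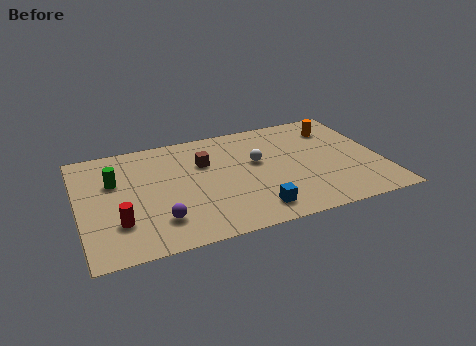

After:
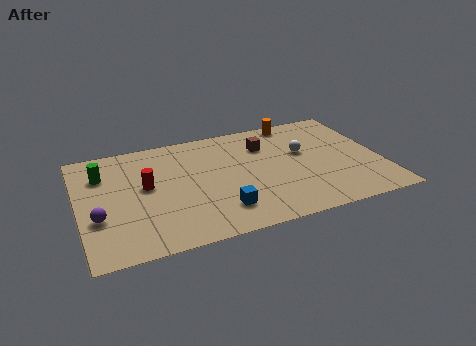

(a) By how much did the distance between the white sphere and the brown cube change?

-0.5

The distance was about 2.5 in the first image and 2.0 in the second, so they moved 0.5 units closer together.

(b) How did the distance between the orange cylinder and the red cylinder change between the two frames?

-3.4

Before: roughly 11.3 units apart; after: 7.9. That's 3.4 units closer together.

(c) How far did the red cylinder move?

2.7

The red cylinder was near (1.7, 2.4) before and (3.1, 4.7) after, so it travelled √(1.4² + 2.3²) ≈ 2.7 units.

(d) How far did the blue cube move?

1.6

The blue cube moved from about (7.8, 1.4) to (6.3, 1.9), a distance of √(1.5² + 0.5²) ≈ 1.6.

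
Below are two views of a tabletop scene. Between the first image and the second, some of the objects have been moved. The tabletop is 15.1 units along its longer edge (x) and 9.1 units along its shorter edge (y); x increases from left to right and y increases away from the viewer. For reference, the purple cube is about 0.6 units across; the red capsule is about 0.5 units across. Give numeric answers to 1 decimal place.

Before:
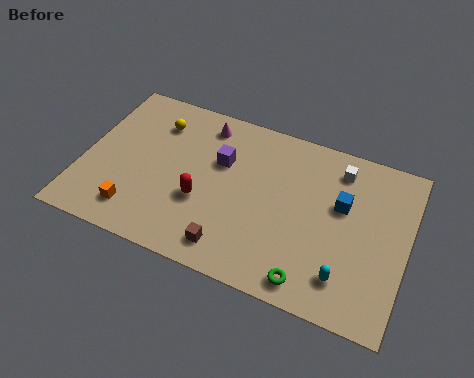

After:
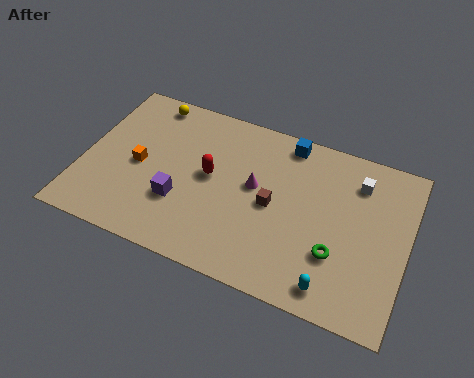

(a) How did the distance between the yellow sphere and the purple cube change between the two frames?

+2.1

Before: roughly 3.4 units apart; after: 5.5. That's 2.1 units further apart.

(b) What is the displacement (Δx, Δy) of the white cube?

(0.9, -0.4)

The white cube was at about (11.7, 7.5) and moved to about (12.6, 7.1).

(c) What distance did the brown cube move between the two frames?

3.4

The brown cube moved from about (7.3, 1.4) to (8.9, 4.4), a distance of √(1.6² + 3.0²) ≈ 3.4.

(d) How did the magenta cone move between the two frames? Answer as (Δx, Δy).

(2.7, -2.6)

The magenta cone was at about (5.3, 7.7) and moved to about (8.0, 5.1).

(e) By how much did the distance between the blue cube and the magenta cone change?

-3.8

The distance was about 7.0 in the first image and 3.2 in the second, so they moved 3.8 units closer together.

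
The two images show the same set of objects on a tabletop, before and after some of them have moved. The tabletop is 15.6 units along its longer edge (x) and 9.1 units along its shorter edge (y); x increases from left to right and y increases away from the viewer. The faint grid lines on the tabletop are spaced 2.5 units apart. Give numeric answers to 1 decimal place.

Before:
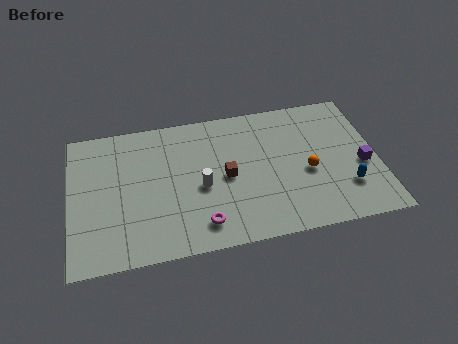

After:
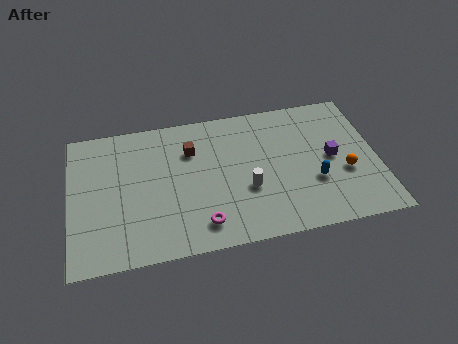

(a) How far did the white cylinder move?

2.4

The white cylinder moved from about (6.6, 4.0) to (8.9, 3.4), a distance of √(2.3² + 0.6²) ≈ 2.4.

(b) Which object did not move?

the magenta torus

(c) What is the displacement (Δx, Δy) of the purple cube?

(-1.5, 0.8)

The purple cube started near (14.8, 3.8) and ended near (13.3, 4.6).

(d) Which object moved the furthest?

the brown cube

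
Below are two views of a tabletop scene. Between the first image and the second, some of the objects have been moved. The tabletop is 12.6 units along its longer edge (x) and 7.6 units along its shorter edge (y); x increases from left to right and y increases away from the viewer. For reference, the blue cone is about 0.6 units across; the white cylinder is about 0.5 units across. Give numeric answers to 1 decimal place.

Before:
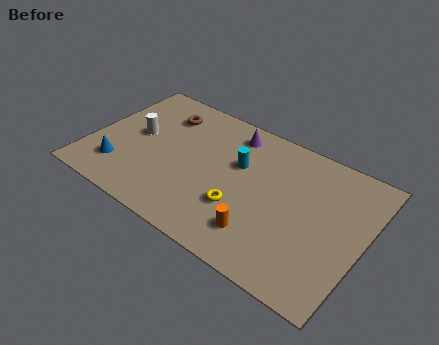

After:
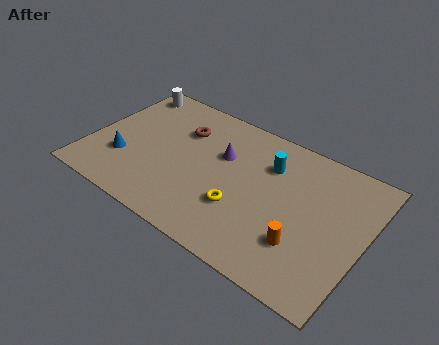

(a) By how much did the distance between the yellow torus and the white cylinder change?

+2.0

They were about 5.4 units apart before and 7.4 after — 2.0 units further apart.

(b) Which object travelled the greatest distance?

the white cylinder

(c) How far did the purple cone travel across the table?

1.5

The purple cone moved from about (6.1, 6.4) to (5.9, 4.9), a distance of √(0.2² + 1.5²) ≈ 1.5.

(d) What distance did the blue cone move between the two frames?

0.6

The blue cone was near (1.6, 1.8) before and (1.7, 2.4) after, so it travelled √(0.1² + 0.6²) ≈ 0.6 units.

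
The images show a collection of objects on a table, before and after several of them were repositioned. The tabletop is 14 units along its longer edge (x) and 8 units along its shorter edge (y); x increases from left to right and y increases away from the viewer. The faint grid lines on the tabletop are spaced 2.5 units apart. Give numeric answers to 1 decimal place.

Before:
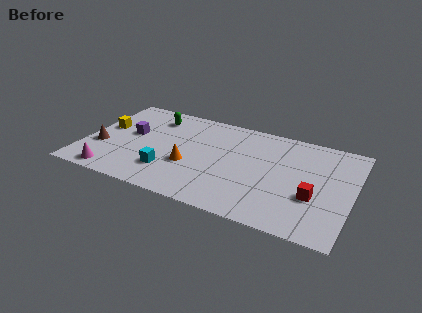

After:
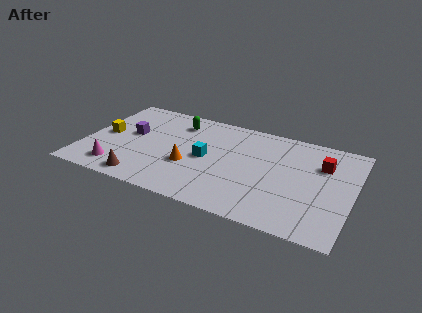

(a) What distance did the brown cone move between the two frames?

3.1

The brown cone was near (0.9, 2.9) before and (3.4, 1.0) after, so it travelled √(2.5² + 1.9²) ≈ 3.1 units.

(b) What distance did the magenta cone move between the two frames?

0.5

The magenta cone moved from about (1.8, 0.9) to (2.0, 1.4), a distance of √(0.2² + 0.5²) ≈ 0.5.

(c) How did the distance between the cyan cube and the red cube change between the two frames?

-1.4

They were about 7.5 units apart before and 6.1 after — 1.4 units closer together.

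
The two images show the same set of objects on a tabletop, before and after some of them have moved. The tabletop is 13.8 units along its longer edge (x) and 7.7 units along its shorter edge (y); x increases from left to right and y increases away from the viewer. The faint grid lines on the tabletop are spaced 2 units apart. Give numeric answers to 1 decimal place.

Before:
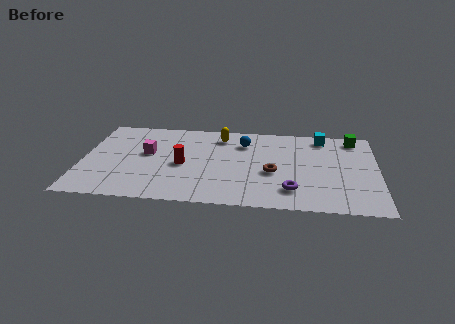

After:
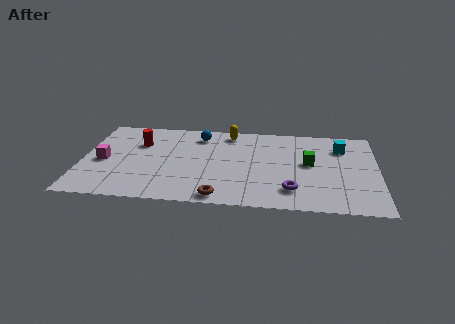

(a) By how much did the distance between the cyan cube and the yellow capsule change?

+0.6

Before: roughly 4.8 units apart; after: 5.4. That's 0.6 units further apart.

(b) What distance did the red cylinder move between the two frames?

2.8

The red cylinder was near (4.7, 3.5) before and (2.6, 5.3) after, so it travelled √(2.1² + 1.8²) ≈ 2.8 units.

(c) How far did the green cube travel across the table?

3.3

From (12.7, 6.7) to (10.6, 4.2), the green cube covered √(2.1² + 2.5²) ≈ 3.3 units.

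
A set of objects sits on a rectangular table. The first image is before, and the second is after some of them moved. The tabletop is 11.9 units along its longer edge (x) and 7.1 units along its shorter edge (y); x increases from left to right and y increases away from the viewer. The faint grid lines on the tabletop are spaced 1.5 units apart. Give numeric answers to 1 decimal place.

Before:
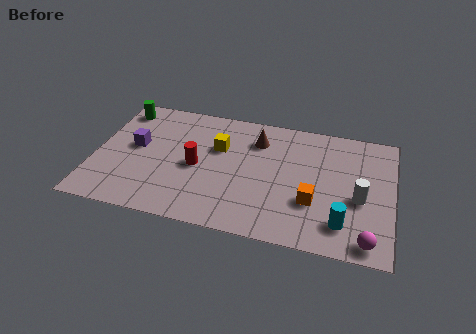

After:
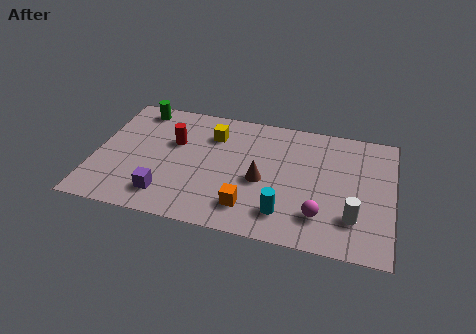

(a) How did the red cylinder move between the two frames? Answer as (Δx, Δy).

(-1.0, 1.2)

The red cylinder was at about (4.1, 3.3) and moved to about (3.1, 4.5).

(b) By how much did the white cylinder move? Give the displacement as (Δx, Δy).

(-0.2, -1.1)

The white cylinder was at about (10.6, 3.0) and moved to about (10.4, 1.9).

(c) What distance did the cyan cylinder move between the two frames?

2.3

The cyan cylinder moved from about (10.0, 1.5) to (7.7, 1.5), a distance of √(2.3² + 0.0²) ≈ 2.3.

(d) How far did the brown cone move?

2.3

From (6.4, 5.4) to (6.7, 3.1), the brown cone covered √(0.3² + 2.3²) ≈ 2.3 units.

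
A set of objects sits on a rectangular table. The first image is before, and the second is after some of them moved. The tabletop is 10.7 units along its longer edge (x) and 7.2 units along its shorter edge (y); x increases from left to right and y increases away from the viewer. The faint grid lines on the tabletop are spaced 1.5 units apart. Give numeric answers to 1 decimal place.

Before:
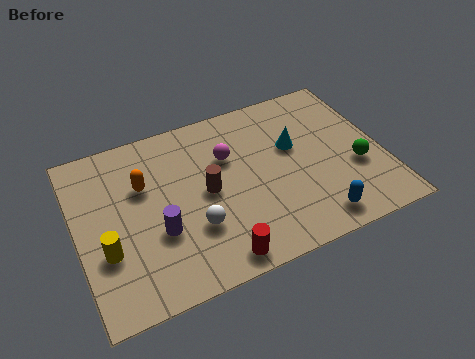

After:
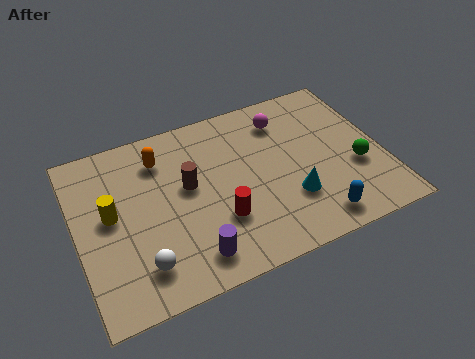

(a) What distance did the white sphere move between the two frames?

2.1

The white sphere was near (3.9, 2.3) before and (2.0, 1.5) after, so it travelled √(1.9² + 0.8²) ≈ 2.1 units.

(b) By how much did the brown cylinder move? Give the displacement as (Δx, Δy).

(-0.6, 0.5)

The brown cylinder was at about (4.5, 3.6) and moved to about (3.9, 4.1).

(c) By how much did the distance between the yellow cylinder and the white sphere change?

-0.5

Before: roughly 3.0 units apart; after: 2.5. That's 0.5 units closer together.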